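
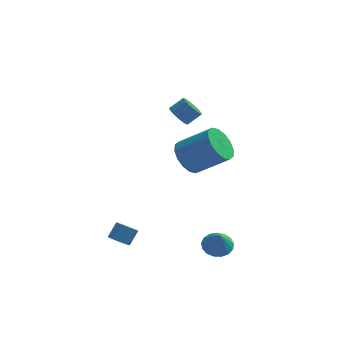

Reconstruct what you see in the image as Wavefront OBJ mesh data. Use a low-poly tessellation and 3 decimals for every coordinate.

v 2.964 -3.202 -3.151
v 3.628 -2.684 -2.976
v 3.096 -3.778 -1.949
v 3.301 -2.474 -2.839
v 2.897 -2.431 -2.774
v 2.508 -2.565 -2.795
v 2.224 -2.844 -2.898
v 2.109 -3.205 -3.059
v 2.19 -3.566 -3.24
v 2.448 -3.843 -3.402
v 2.824 -3.973 -3.506
v 3.233 -3.926 -3.528
v 3.579 -3.713 -3.465
v 3.785 -3.384 -3.329
v 3.803 -3.012 -3.153
v 0.399 2.744 2.851
v 0.738 3.102 2.299
v 1.479 3.415 2.958
v 1.141 3.056 3.509
v 0.534 3.33 2.42
v 1.275 3.643 3.079
v 0.303 3.442 2.627
v 1.045 3.755 3.286
v 0.091 3.416 2.878
v 0.833 3.729 3.537
v -0.059 3.256 3.123
v 0.682 3.569 3.782
v -0.119 2.995 3.315
v 0.622 3.308 3.974
v -0.076 2.684 3.414
v 0.665 2.997 4.073
v 0.061 2.385 3.402
v 0.802 2.698 4.061
v 0.265 2.157 3.281
v 1.006 2.47 3.94
v 0.495 2.045 3.074
v 1.237 2.358 3.733
v 0.707 2.071 2.823
v 1.449 2.384 3.482
v 0.858 2.231 2.578
v 1.599 2.544 3.237
v 0.918 2.492 2.386
v 1.659 2.805 3.045
v 0.875 2.803 2.287
v 1.616 3.116 2.946
v 1.326 -2.631 3.18
v 1.971 -2.725 2.294
v 3.7 -2.923 3.575
v 3.054 -2.829 4.46
v 1.953 -2.166 2.405
v 3.682 -2.364 3.685
v 1.767 -1.733 2.723
v 3.495 -1.931 4.004
v 1.463 -1.54 3.164
v 3.191 -1.738 4.445
v 1.122 -1.639 3.609
v 2.85 -1.837 4.89
v 0.835 -2.004 3.939
v 2.563 -2.202 5.219
v 0.68 -2.537 4.065
v 2.409 -2.735 5.346
v 0.698 -3.096 3.955
v 2.427 -3.294 5.235
v 0.885 -3.529 3.636
v 2.613 -3.727 4.917
v 1.189 -3.722 3.195
v 2.917 -3.92 4.476
v 1.53 -3.623 2.75
v 3.258 -3.821 4.031
v 1.817 -3.258 2.421
v 3.545 -3.456 3.701
v -2.122 -4.09 -2.514
v -1.617 -4.481 -2.481
v -1.233 -3.922 -1.733
v -1.738 -3.53 -1.766
v -1.537 -4.157 -2.764
v -1.153 -3.598 -2.016
v -1.731 -3.801 -2.93
v -1.347 -3.242 -2.182
v -2.108 -3.581 -2.902
v -1.724 -3.021 -2.154
v -2.491 -3.598 -2.692
v -2.107 -3.039 -1.944
v -2.702 -3.846 -2.399
v -2.318 -3.286 -1.651
v -2.642 -4.207 -2.16
v -2.258 -3.648 -1.411
v -2.338 -4.514 -2.086
v -1.954 -3.955 -1.338
v -1.933 -4.622 -2.213
v -1.549 -4.063 -1.465
f 2 1 4
f 2 4 3
f 4 1 5
f 4 5 3
f 5 1 6
f 5 6 3
f 6 1 7
f 6 7 3
f 7 1 8
f 7 8 3
f 8 1 9
f 8 9 3
f 9 1 10
f 9 10 3
f 10 1 11
f 10 11 3
f 11 1 12
f 11 12 3
f 12 1 13
f 12 13 3
f 13 1 14
f 13 14 3
f 14 1 15
f 14 15 3
f 15 1 2
f 15 2 3
f 17 16 20
f 17 20 18
f 18 20 21
f 18 21 19
f 20 16 22
f 20 22 21
f 21 22 23
f 21 23 19
f 22 16 24
f 22 24 23
f 23 24 25
f 23 25 19
f 24 16 26
f 24 26 25
f 25 26 27
f 25 27 19
f 26 16 28
f 26 28 27
f 27 28 29
f 27 29 19
f 28 16 30
f 28 30 29
f 29 30 31
f 29 31 19
f 30 16 32
f 30 32 31
f 31 32 33
f 31 33 19
f 32 16 34
f 32 34 33
f 33 34 35
f 33 35 19
f 34 16 36
f 34 36 35
f 35 36 37
f 35 37 19
f 36 16 38
f 36 38 37
f 37 38 39
f 37 39 19
f 38 16 40
f 38 40 39
f 39 40 41
f 39 41 19
f 40 16 42
f 40 42 41
f 41 42 43
f 41 43 19
f 42 16 44
f 42 44 43
f 43 44 45
f 43 45 19
f 44 16 17
f 44 17 45
f 45 17 18
f 45 18 19
f 47 46 50
f 47 50 48
f 48 50 51
f 48 51 49
f 50 46 52
f 50 52 51
f 51 52 53
f 51 53 49
f 52 46 54
f 52 54 53
f 53 54 55
f 53 55 49
f 54 46 56
f 54 56 55
f 55 56 57
f 55 57 49
f 56 46 58
f 56 58 57
f 57 58 59
f 57 59 49
f 58 46 60
f 58 60 59
f 59 60 61
f 59 61 49
f 60 46 62
f 60 62 61
f 61 62 63
f 61 63 49
f 62 46 64
f 62 64 63
f 63 64 65
f 63 65 49
f 64 46 66
f 64 66 65
f 65 66 67
f 65 67 49
f 66 46 68
f 66 68 67
f 67 68 69
f 67 69 49
f 68 46 70
f 68 70 69
f 69 70 71
f 69 71 49
f 70 46 47
f 70 47 71
f 71 47 48
f 71 48 49
f 73 72 76
f 73 76 74
f 74 76 77
f 74 77 75
f 76 72 78
f 76 78 77
f 77 78 79
f 77 79 75
f 78 72 80
f 78 80 79
f 79 80 81
f 79 81 75
f 80 72 82
f 80 82 81
f 81 82 83
f 81 83 75
f 82 72 84
f 82 84 83
f 83 84 85
f 83 85 75
f 84 72 86
f 84 86 85
f 85 86 87
f 85 87 75
f 86 72 88
f 86 88 87
f 87 88 89
f 87 89 75
f 88 72 90
f 88 90 89
f 89 90 91
f 89 91 75
f 90 72 73
f 90 73 91
f 91 73 74
f 91 74 75



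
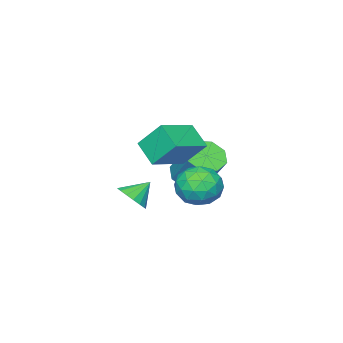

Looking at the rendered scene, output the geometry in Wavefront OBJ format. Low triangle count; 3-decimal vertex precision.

v -0.298 -0.115 0.27
v 0.352 0.608 -0.072
v 0.988 -0.988 0.872
v 1.638 -0.265 0.53
v 1.001 -0.056 1.313
v 0.206 0.483 0.94
v 1.134 -0.863 -0.14
v 0.339 -0.324 -0.513
v 1.237 0.145 -0.325
v 1.155 0.644 0.573
v 0.185 -1.024 0.227
v 0.103 -0.525 1.125
v -0.086 0.323 0.046
v 1.426 -0.703 0.754
v 1.052 -0.58 1.214
v 1.434 -0.156 1.013
v -0.172 0.25 0.641
v 0.21 0.675 0.44
v 0.592 0.284 1.254
v 1.13 -1.055 0.36
v 1.512 -0.63 0.159
v -0.094 -0.224 -0.213
v 0.288 0.2 -0.414
v 0.748 -0.664 -0.454
v 0.816 0.476 -0.304
v 1.573 -0.037 0.05
v 1.276 -0.389 -0.344
v 0.809 -0.071 -0.563
v 0.768 0.769 0.224
v 1.524 0.256 0.578
v 1.15 0.379 1.038
v 0.682 0.696 0.819
v 1.288 0.497 0.075
v -0.184 -0.636 0.222
v 0.572 -1.149 0.576
v 0.658 -1.076 -0.019
v 0.19 -0.759 -0.238
v -0.233 -0.343 0.75
v 0.524 -0.856 1.104
v 0.531 -0.309 1.363
v 0.064 0.009 1.144
v 0.052 -0.877 0.725
v -1.562 -2.544 -0.532
v -0.841 -2.224 -0.966
v -0.437 -1.037 0.579
v -1.158 -1.356 1.012
v -1.41 -1.86 -1.098
v -1.007 -0.672 0.447
v -2.069 -1.896 -0.898
v -1.665 -0.708 0.647
v -2.43 -2.312 -0.484
v -2.026 -1.124 1.061
v -2.283 -2.863 -0.099
v -1.879 -1.676 1.446
v -1.713 -3.228 0.033
v -1.31 -2.04 1.578
v -1.055 -3.192 -0.167
v -0.651 -2.004 1.378
v -0.694 -2.776 -0.581
v -0.29 -1.588 0.964
v -0.254 -2.534 1.687
v -0.577 -1.601 2.843
v 0.037 -1.525 0.955
v -0.286 -0.592 2.111
v 1.486 -2.628 2.249
v 1.163 -1.695 3.405
v 1.777 -1.619 1.517
v 1.454 -0.686 2.673
v 3.542 -1.098 0.513
v 4 -0.583 0.784
v 2.798 -0.802 1.207
v 3.826 -0.415 0.526
v 3.587 -0.403 0.264
v 3.338 -0.55 0.06
v 3.136 -0.823 -0.041
v 3.027 -1.159 -0.014
v 3.036 -1.481 0.133
v 3.161 -1.715 0.367
v 3.374 -1.808 0.635
v 3.625 -1.738 0.875
v 3.857 -1.522 1.032
v 4.017 -1.208 1.07
v 4.069 -0.869 0.981
f 1 38 17
f 38 12 41
f 17 41 6
f 38 41 17
f 1 17 13
f 17 6 18
f 13 18 2
f 17 18 13
f 1 13 22
f 13 2 23
f 22 23 8
f 13 23 22
f 1 22 34
f 22 8 37
f 34 37 11
f 22 37 34
f 1 34 38
f 34 11 42
f 38 42 12
f 34 42 38
f 2 18 29
f 18 6 32
f 29 32 10
f 18 32 29
f 6 41 19
f 41 12 40
f 19 40 5
f 41 40 19
f 12 42 39
f 42 11 35
f 39 35 3
f 42 35 39
f 11 37 36
f 37 8 24
f 36 24 7
f 37 24 36
f 8 23 28
f 23 2 25
f 28 25 9
f 23 25 28
f 4 30 16
f 30 10 31
f 16 31 5
f 30 31 16
f 4 16 14
f 16 5 15
f 14 15 3
f 16 15 14
f 4 14 21
f 14 3 20
f 21 20 7
f 14 20 21
f 4 21 26
f 21 7 27
f 26 27 9
f 21 27 26
f 4 26 30
f 26 9 33
f 30 33 10
f 26 33 30
f 5 31 19
f 31 10 32
f 19 32 6
f 31 32 19
f 3 15 39
f 15 5 40
f 39 40 12
f 15 40 39
f 7 20 36
f 20 3 35
f 36 35 11
f 20 35 36
f 9 27 28
f 27 7 24
f 28 24 8
f 27 24 28
f 10 33 29
f 33 9 25
f 29 25 2
f 33 25 29
f 44 43 47
f 44 47 45
f 45 47 48
f 45 48 46
f 47 43 49
f 47 49 48
f 48 49 50
f 48 50 46
f 49 43 51
f 49 51 50
f 50 51 52
f 50 52 46
f 51 43 53
f 51 53 52
f 52 53 54
f 52 54 46
f 53 43 55
f 53 55 54
f 54 55 56
f 54 56 46
f 55 43 57
f 55 57 56
f 56 57 58
f 56 58 46
f 57 43 59
f 57 59 58
f 58 59 60
f 58 60 46
f 59 43 44
f 59 44 60
f 60 44 45
f 60 45 46
f 62 64 61
f 65 62 61
f 61 64 63
f 63 65 61
f 62 68 64
f 66 62 65
f 66 68 62
f 64 68 63
f 67 65 63
f 63 68 67
f 67 66 65
f 68 66 67
f 70 69 72
f 70 72 71
f 72 69 73
f 72 73 71
f 73 69 74
f 73 74 71
f 74 69 75
f 74 75 71
f 75 69 76
f 75 76 71
f 76 69 77
f 76 77 71
f 77 69 78
f 77 78 71
f 78 69 79
f 78 79 71
f 79 69 80
f 79 80 71
f 80 69 81
f 80 81 71
f 81 69 82
f 81 82 71
f 82 69 83
f 82 83 71
f 83 69 70
f 83 70 71



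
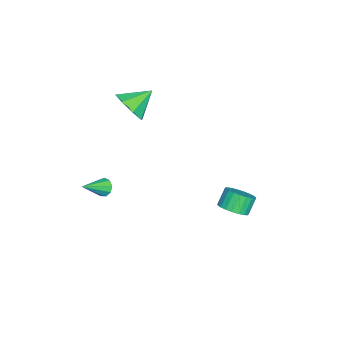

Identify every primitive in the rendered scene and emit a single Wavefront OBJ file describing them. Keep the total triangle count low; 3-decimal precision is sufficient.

v 3.234 -3.557 -0.088
v 3.506 -3.652 -0.544
v 4.306 -4.303 0.708
v 3.618 -3.333 -0.395
v 3.55 -3.119 -0.103
v 3.334 -3.109 0.197
v 3.071 -3.309 0.363
v 2.885 -3.625 0.318
v 2.862 -3.909 0.083
v 3.013 -4.028 -0.232
v 3.267 -3.927 -0.48
v 1.221 2.322 -2.19
v 1.838 2.119 -1.706
v 1.255 2.355 -0.865
v 0.639 2.558 -1.35
v 1.895 2.447 -1.759
v 1.312 2.683 -0.918
v 1.836 2.753 -1.886
v 1.253 2.989 -1.045
v 1.67 2.985 -2.065
v 1.087 3.221 -1.225
v 1.427 3.102 -2.267
v 0.844 3.338 -1.426
v 1.148 3.084 -2.455
v 0.565 3.32 -1.614
v 0.882 2.935 -2.598
v 0.299 3.171 -1.757
v 0.675 2.679 -2.67
v 0.092 2.915 -1.829
v 0.562 2.362 -2.659
v -0.021 2.598 -1.818
v 0.563 2.038 -2.567
v -0.02 2.274 -1.726
v 0.678 1.763 -2.41
v 0.095 1.999 -1.569
v 0.887 1.585 -2.215
v 0.304 1.821 -1.374
v 1.154 1.534 -2.016
v 0.571 1.77 -1.175
v 1.432 1.619 -1.847
v 0.849 1.855 -1.006
v 1.674 1.826 -1.737
v 1.092 2.062 -0.896
v -2.68 -4.032 1.184
v -2.047 -3.215 0.871
v -3.54 -3.048 2.016
v -2.683 -3.337 0.357
v -3.318 -3.866 0.328
v -3.578 -4.493 0.8
v -3.313 -4.85 1.497
v -2.676 -4.728 2.01
v -2.042 -4.199 2.039
v -1.781 -3.572 1.567
f 2 1 4
f 2 4 3
f 4 1 5
f 4 5 3
f 5 1 6
f 5 6 3
f 6 1 7
f 6 7 3
f 7 1 8
f 7 8 3
f 8 1 9
f 8 9 3
f 9 1 10
f 9 10 3
f 10 1 11
f 10 11 3
f 11 1 2
f 11 2 3
f 13 12 16
f 13 16 14
f 14 16 17
f 14 17 15
f 16 12 18
f 16 18 17
f 17 18 19
f 17 19 15
f 18 12 20
f 18 20 19
f 19 20 21
f 19 21 15
f 20 12 22
f 20 22 21
f 21 22 23
f 21 23 15
f 22 12 24
f 22 24 23
f 23 24 25
f 23 25 15
f 24 12 26
f 24 26 25
f 25 26 27
f 25 27 15
f 26 12 28
f 26 28 27
f 27 28 29
f 27 29 15
f 28 12 30
f 28 30 29
f 29 30 31
f 29 31 15
f 30 12 32
f 30 32 31
f 31 32 33
f 31 33 15
f 32 12 34
f 32 34 33
f 33 34 35
f 33 35 15
f 34 12 36
f 34 36 35
f 35 36 37
f 35 37 15
f 36 12 38
f 36 38 37
f 37 38 39
f 37 39 15
f 38 12 40
f 38 40 39
f 39 40 41
f 39 41 15
f 40 12 42
f 40 42 41
f 41 42 43
f 41 43 15
f 42 12 13
f 42 13 43
f 43 13 14
f 43 14 15
f 45 44 47
f 45 47 46
f 47 44 48
f 47 48 46
f 48 44 49
f 48 49 46
f 49 44 50
f 49 50 46
f 50 44 51
f 50 51 46
f 51 44 52
f 51 52 46
f 52 44 53
f 52 53 46
f 53 44 45
f 53 45 46



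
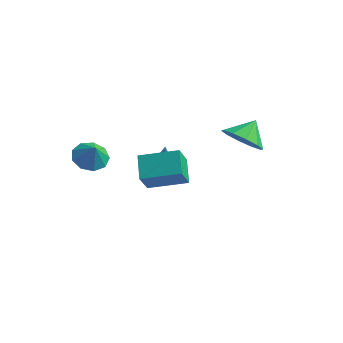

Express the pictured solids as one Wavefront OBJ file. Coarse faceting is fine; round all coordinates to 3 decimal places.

v -3.017 3.834 -1.499
v -2.373 3.721 -1.59
v -2.783 3.666 0.359
v -2.391 4.035 -1.559
v -2.553 4.303 -1.515
v -2.82 4.464 -1.466
v -3.133 4.48 -1.426
v -3.419 4.349 -1.401
v -3.613 4.099 -1.4
v -3.671 3.789 -1.421
v -3.579 3.49 -1.459
v -3.358 3.269 -1.507
v -3.059 3.178 -1.553
v -2.75 3.237 -1.587
v -2.503 3.433 -1.6
v 1.875 2.193 3.386
v 2.838 1.748 3.638
v 2.105 3.147 4.194
v 2.931 2.166 3.118
v 2.621 2.594 2.7
v 2.026 2.869 2.545
v 1.374 2.886 2.711
v 0.913 2.638 3.135
v 0.819 2.221 3.655
v 1.129 1.792 4.072
v 1.724 1.517 4.228
v 2.377 1.5 4.062
v -3.914 -1.451 2.714
v -3.204 -0.949 2.523
v -3.486 -1.709 3.626
v -3.623 -0.616 2.813
v -4.178 -0.674 3.057
v -4.609 -1.095 3.14
v -4.715 -1.684 3.024
v -4.446 -2.163 2.762
v -3.928 -2.309 2.478
v -3.403 -2.054 2.304
v -3.117 -1.517 2.322
v -2.278 0.889 -0.534
v -2.246 0.066 0.695
v -2.918 1.925 0.176
v -2.886 1.102 1.406
v -0.514 1.658 -0.066
v -0.482 0.835 1.164
v -1.154 2.694 0.645
v -1.122 1.871 1.874
f 2 1 4
f 2 4 3
f 4 1 5
f 4 5 3
f 5 1 6
f 5 6 3
f 6 1 7
f 6 7 3
f 7 1 8
f 7 8 3
f 8 1 9
f 8 9 3
f 9 1 10
f 9 10 3
f 10 1 11
f 10 11 3
f 11 1 12
f 11 12 3
f 12 1 13
f 12 13 3
f 13 1 14
f 13 14 3
f 14 1 15
f 14 15 3
f 15 1 2
f 15 2 3
f 17 16 19
f 17 19 18
f 19 16 20
f 19 20 18
f 20 16 21
f 20 21 18
f 21 16 22
f 21 22 18
f 22 16 23
f 22 23 18
f 23 16 24
f 23 24 18
f 24 16 25
f 24 25 18
f 25 16 26
f 25 26 18
f 26 16 27
f 26 27 18
f 27 16 17
f 27 17 18
f 29 28 31
f 29 31 30
f 31 28 32
f 31 32 30
f 32 28 33
f 32 33 30
f 33 28 34
f 33 34 30
f 34 28 35
f 34 35 30
f 35 28 36
f 35 36 30
f 36 28 37
f 36 37 30
f 37 28 38
f 37 38 30
f 38 28 29
f 38 29 30
f 40 42 39
f 43 40 39
f 39 42 41
f 41 43 39
f 40 46 42
f 44 40 43
f 44 46 40
f 42 46 41
f 45 43 41
f 41 46 45
f 45 44 43
f 46 44 45



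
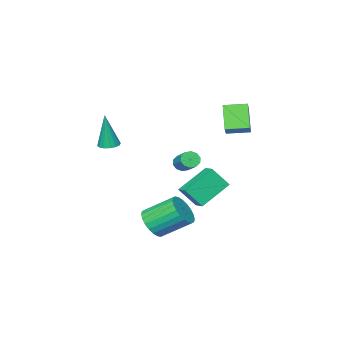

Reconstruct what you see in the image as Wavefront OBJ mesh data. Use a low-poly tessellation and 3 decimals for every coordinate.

v 1.766 -0.285 -3.93
v 2.638 0.119 -3.56
v 1.546 1.409 -2.399
v 0.674 1.005 -2.77
v 2.573 0.352 -3.88
v 1.482 1.643 -2.72
v 2.385 0.489 -4.208
v 1.294 1.779 -3.048
v 2.103 0.508 -4.494
v 1.012 1.798 -3.334
v 1.77 0.405 -4.694
v 0.679 1.696 -3.534
v 1.436 0.198 -4.778
v 0.345 1.489 -3.618
v 1.152 -0.083 -4.732
v 0.061 1.208 -3.572
v 0.962 -0.394 -4.565
v -0.129 0.896 -3.405
v 0.894 -0.689 -4.301
v -0.198 0.601 -3.14
v 0.958 -0.923 -3.98
v -0.133 0.368 -2.82
v 1.146 -1.059 -3.652
v 0.055 0.231 -2.492
v 1.428 -1.078 -3.366
v 0.337 0.212 -2.206
v 1.761 -0.976 -3.166
v 0.67 0.315 -2.006
v 2.095 -0.769 -3.082
v 1.004 0.522 -1.922
v 2.379 -0.488 -3.128
v 1.288 0.803 -1.968
v 2.569 -0.176 -3.295
v 1.478 1.114 -2.135
v -3.171 -3.454 -1.791
v -2.601 -3.639 -1.818
v -2.199 -2.51 -1.057
v -2.769 -2.326 -1.029
v -2.664 -3.419 -2.11
v -2.262 -2.29 -1.349
v -2.922 -3.213 -2.28
v -2.519 -2.084 -1.519
v -3.274 -3.099 -2.263
v -2.872 -1.97 -1.502
v -3.587 -3.121 -2.066
v -3.185 -1.992 -1.304
v -3.741 -3.27 -1.763
v -3.339 -2.141 -1.002
v -3.678 -3.49 -1.471
v -3.276 -2.361 -0.71
v -3.421 -3.696 -1.301
v -3.018 -2.567 -0.54
v -3.068 -3.81 -1.318
v -2.666 -2.681 -0.557
v -2.755 -3.788 -1.516
v -2.353 -2.659 -0.754
v -1.182 2.074 -0.987
v -0.499 1.441 0.163
v -0.9 2.91 -0.694
v -0.217 2.277 0.456
v 0.577 1.883 -2.136
v 1.26 1.25 -0.986
v 0.859 2.719 -1.843
v 1.542 2.086 -0.693
v -2.769 0.566 1.868
v -3.434 -0.335 3.239
v -3.758 1.491 1.996
v -4.423 0.59 3.367
v -2.177 1.11 2.513
v -2.842 0.209 3.884
v -3.166 2.035 2.641
v -3.831 1.134 4.012
v 3.689 -1.547 2.136
v 4.197 -1.897 2.074
v 3.891 -1.633 4.304
v 4.304 -1.594 2.076
v 4.247 -1.279 2.094
v 4.039 -1.036 2.123
v 3.738 -0.929 2.156
v 3.424 -0.988 2.182
v 3.181 -1.197 2.197
v 3.074 -1.499 2.195
v 3.131 -1.815 2.177
v 3.338 -2.058 2.148
v 3.639 -2.165 2.116
v 3.954 -2.106 2.089
f 2 1 5
f 2 5 3
f 3 5 6
f 3 6 4
f 5 1 7
f 5 7 6
f 6 7 8
f 6 8 4
f 7 1 9
f 7 9 8
f 8 9 10
f 8 10 4
f 9 1 11
f 9 11 10
f 10 11 12
f 10 12 4
f 11 1 13
f 11 13 12
f 12 13 14
f 12 14 4
f 13 1 15
f 13 15 14
f 14 15 16
f 14 16 4
f 15 1 17
f 15 17 16
f 16 17 18
f 16 18 4
f 17 1 19
f 17 19 18
f 18 19 20
f 18 20 4
f 19 1 21
f 19 21 20
f 20 21 22
f 20 22 4
f 21 1 23
f 21 23 22
f 22 23 24
f 22 24 4
f 23 1 25
f 23 25 24
f 24 25 26
f 24 26 4
f 25 1 27
f 25 27 26
f 26 27 28
f 26 28 4
f 27 1 29
f 27 29 28
f 28 29 30
f 28 30 4
f 29 1 31
f 29 31 30
f 30 31 32
f 30 32 4
f 31 1 33
f 31 33 32
f 32 33 34
f 32 34 4
f 33 1 2
f 33 2 34
f 34 2 3
f 34 3 4
f 36 35 39
f 36 39 37
f 37 39 40
f 37 40 38
f 39 35 41
f 39 41 40
f 40 41 42
f 40 42 38
f 41 35 43
f 41 43 42
f 42 43 44
f 42 44 38
f 43 35 45
f 43 45 44
f 44 45 46
f 44 46 38
f 45 35 47
f 45 47 46
f 46 47 48
f 46 48 38
f 47 35 49
f 47 49 48
f 48 49 50
f 48 50 38
f 49 35 51
f 49 51 50
f 50 51 52
f 50 52 38
f 51 35 53
f 51 53 52
f 52 53 54
f 52 54 38
f 53 35 55
f 53 55 54
f 54 55 56
f 54 56 38
f 55 35 36
f 55 36 56
f 56 36 37
f 56 37 38
f 58 60 57
f 61 58 57
f 57 60 59
f 59 61 57
f 58 64 60
f 62 58 61
f 62 64 58
f 60 64 59
f 63 61 59
f 59 64 63
f 63 62 61
f 64 62 63
f 66 68 65
f 69 66 65
f 65 68 67
f 67 69 65
f 66 72 68
f 70 66 69
f 70 72 66
f 68 72 67
f 71 69 67
f 67 72 71
f 71 70 69
f 72 70 71
f 74 73 76
f 74 76 75
f 76 73 77
f 76 77 75
f 77 73 78
f 77 78 75
f 78 73 79
f 78 79 75
f 79 73 80
f 79 80 75
f 80 73 81
f 80 81 75
f 81 73 82
f 81 82 75
f 82 73 83
f 82 83 75
f 83 73 84
f 83 84 75
f 84 73 85
f 84 85 75
f 85 73 86
f 85 86 75
f 86 73 74
f 86 74 75



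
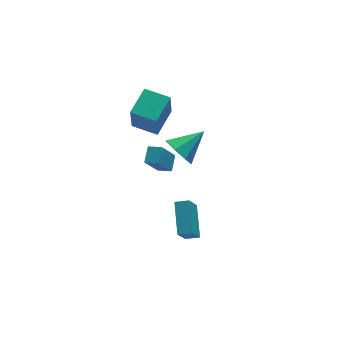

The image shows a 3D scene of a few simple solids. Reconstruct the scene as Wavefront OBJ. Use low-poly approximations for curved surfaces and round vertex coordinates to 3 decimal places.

v -0.142 2.159 -2.808
v 0.462 2.968 -2.277
v -0.756 2.791 -3.072
v -0.153 3.6 -2.542
v 0.853 2.46 -4.398
v 1.456 3.269 -3.868
v 0.238 3.092 -4.663
v 0.842 3.901 -4.132
v 0.231 0.195 0.073
v 0.675 0.648 -0.826
v 1.969 0.465 1.067
v 0.303 1.217 -0.329
v -0.111 1.187 0.404
v -0.325 0.577 0.943
v -0.213 -0.257 0.973
v 0.159 -0.826 0.476
v 0.573 -0.797 -0.257
v 0.787 -0.186 -0.796
v -1.251 -4.774 -1.983
v -0.625 -3.039 -0.938
v -1.969 -4.39 -2.19
v -1.343 -2.655 -1.145
v -0.457 -4.125 -3.535
v 0.169 -2.39 -2.49
v -1.175 -3.741 -3.742
v -0.549 -2.006 -2.697
v -0.063 2.401 -0.221
v -0.38 1.848 1.78
v -1.146 3.635 -0.052
v -1.464 3.081 1.949
v 1.364 3.579 0.331
v 1.046 3.025 2.332
v 0.28 4.812 0.5
v -0.037 4.259 2.501
f 2 4 1
f 5 2 1
f 1 4 3
f 3 5 1
f 2 8 4
f 6 2 5
f 6 8 2
f 4 8 3
f 7 5 3
f 3 8 7
f 7 6 5
f 8 6 7
f 10 9 12
f 10 12 11
f 12 9 13
f 12 13 11
f 13 9 14
f 13 14 11
f 14 9 15
f 14 15 11
f 15 9 16
f 15 16 11
f 16 9 17
f 16 17 11
f 17 9 18
f 17 18 11
f 18 9 10
f 18 10 11
f 20 22 19
f 23 20 19
f 19 22 21
f 21 23 19
f 20 26 22
f 24 20 23
f 24 26 20
f 22 26 21
f 25 23 21
f 21 26 25
f 25 24 23
f 26 24 25
f 28 30 27
f 31 28 27
f 27 30 29
f 29 31 27
f 28 34 30
f 32 28 31
f 32 34 28
f 30 34 29
f 33 31 29
f 29 34 33
f 33 32 31
f 34 32 33



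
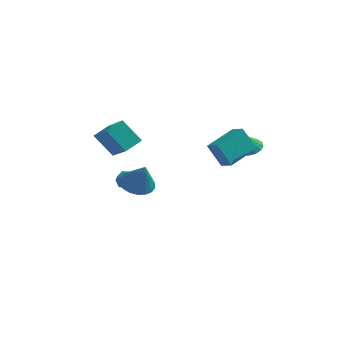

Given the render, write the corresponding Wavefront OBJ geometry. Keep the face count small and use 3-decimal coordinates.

v 3.395 -0.648 2.982
v 4.28 1.027 3.483
v 2.724 -0.176 2.587
v 3.61 1.5 3.089
v 4.17 -0.66 1.651
v 5.056 1.016 2.153
v 3.5 -0.187 1.257
v 4.385 1.488 1.758
v 4.087 3.292 0.902
v 4.816 3.358 1.069
v 3.873 2.848 2.018
v 4.657 3.697 1.173
v 4.347 3.927 1.204
v 3.966 3.987 1.155
v 3.618 3.861 1.038
v 3.396 3.582 0.884
v 3.359 3.225 0.735
v 3.517 2.886 0.631
v 3.828 2.656 0.6
v 4.209 2.596 0.649
v 4.557 2.722 0.766
v 4.779 3.001 0.92
v -0.885 -0.743 -0.478
v 0.034 -0.538 -0.785
v -0.295 -1.117 1.038
v -0.109 -0.149 -0.634
v -0.405 0.122 -0.452
v -0.796 0.222 -0.276
v -1.204 0.13 -0.139
v -1.55 -0.134 -0.07
v -1.764 -0.519 -0.081
v -1.804 -0.949 -0.172
v -1.661 -1.337 -0.323
v -1.366 -1.608 -0.505
v -0.974 -1.708 -0.681
v -0.566 -1.617 -0.818
v -0.22 -1.352 -0.887
v -0.006 -0.967 -0.875
v -3.797 0.805 1.812
v -2.686 -0.33 2.926
v -3.222 1.756 2.209
v -2.111 0.621 3.322
v -2.689 0.659 0.558
v -1.578 -0.476 1.671
v -2.114 1.61 0.954
v -1.003 0.475 2.068
v -3.579 3.62 -3.137
v -3.126 4.195 -3.217
v -2.674 2.965 -2.723
v -2.221 3.54 -2.803
v -2.746 3.554 -2.288
v -3.306 3.959 -2.543
v -2.494 3.201 -3.397
v -3.054 3.606 -3.652
v -2.456 3.936 -3.378
v -2.612 4.154 -2.692
v -3.188 3.006 -3.248
v -3.344 3.224 -2.562
f 2 4 1
f 5 2 1
f 1 4 3
f 3 5 1
f 2 8 4
f 6 2 5
f 6 8 2
f 4 8 3
f 7 5 3
f 3 8 7
f 7 6 5
f 8 6 7
f 10 9 12
f 10 12 11
f 12 9 13
f 12 13 11
f 13 9 14
f 13 14 11
f 14 9 15
f 14 15 11
f 15 9 16
f 15 16 11
f 16 9 17
f 16 17 11
f 17 9 18
f 17 18 11
f 18 9 19
f 18 19 11
f 19 9 20
f 19 20 11
f 20 9 21
f 20 21 11
f 21 9 22
f 21 22 11
f 22 9 10
f 22 10 11
f 24 23 26
f 24 26 25
f 26 23 27
f 26 27 25
f 27 23 28
f 27 28 25
f 28 23 29
f 28 29 25
f 29 23 30
f 29 30 25
f 30 23 31
f 30 31 25
f 31 23 32
f 31 32 25
f 32 23 33
f 32 33 25
f 33 23 34
f 33 34 25
f 34 23 35
f 34 35 25
f 35 23 36
f 35 36 25
f 36 23 37
f 36 37 25
f 37 23 38
f 37 38 25
f 38 23 24
f 38 24 25
f 40 42 39
f 43 40 39
f 39 42 41
f 41 43 39
f 40 46 42
f 44 40 43
f 44 46 40
f 42 46 41
f 45 43 41
f 41 46 45
f 45 44 43
f 46 44 45
f 47 58 52
f 47 52 48
f 47 48 54
f 47 54 57
f 47 57 58
f 48 52 56
f 52 58 51
f 58 57 49
f 57 54 53
f 54 48 55
f 50 56 51
f 50 51 49
f 50 49 53
f 50 53 55
f 50 55 56
f 51 56 52
f 49 51 58
f 53 49 57
f 55 53 54
f 56 55 48



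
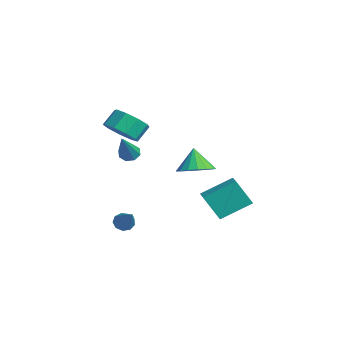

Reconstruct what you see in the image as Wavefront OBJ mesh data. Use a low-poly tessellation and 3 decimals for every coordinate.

v -2.084 2.034 -0.842
v -1.258 1.753 -0.355
v -2.736 2.206 0.362
v -1.21 2.227 -0.397
v -1.363 2.657 -0.541
v -1.681 2.945 -0.754
v -2.091 3.023 -0.987
v -2.5 2.875 -1.187
v -2.814 2.535 -1.308
v -2.96 2.079 -1.322
v -2.906 1.614 -1.227
v -2.664 1.244 -1.043
v -2.289 1.055 -0.813
v -1.867 1.091 -0.59
v -1.495 1.343 -0.424
v -1.399 2.107 -2.439
v -1.155 3.771 -1.553
v -2.282 2.365 -2.679
v -2.038 4.028 -1.794
v -0.822 2.772 -3.846
v -0.578 4.435 -2.961
v -1.705 3.029 -4.087
v -1.461 4.693 -3.201
v -3.161 -1.501 1.973
v -2.256 -1.071 1.847
v -2.493 -0.35 2.601
v -3.399 -0.779 2.727
v -2.717 -0.779 1.423
v -2.954 -0.058 2.177
v -3.386 -0.825 1.256
v -3.623 -0.104 2.01
v -3.95 -1.187 1.425
v -4.187 -0.466 2.179
v -4.145 -1.696 1.85
v -4.382 -0.974 2.604
v -3.88 -2.113 2.333
v -4.117 -1.392 3.087
v -3.278 -2.244 2.647
v -3.516 -1.523 3.401
v -2.622 -2.027 2.646
v -2.86 -1.306 3.4
v -2.219 -1.564 2.33
v -2.456 -0.842 3.084
v 0.342 -2.474 2.387
v 0.793 -2.404 2.098
v 1.518 -3.326 4.013
v 0.704 -2.077 2.334
v 0.403 -1.982 2.601
v 0.067 -2.176 2.743
v -0.108 -2.544 2.676
v -0.019 -2.872 2.44
v 0.281 -2.966 2.173
v 0.618 -2.773 2.031
v -1.966 -1.846 -3.573
v -1.631 -2.053 -3.97
v -0.534 -1.994 -2.287
v -1.601 -1.671 -3.959
v -1.742 -1.371 -3.767
v -1.988 -1.294 -3.484
v -2.224 -1.475 -3.242
v -2.339 -1.829 -3.155
v -2.28 -2.192 -3.263
v -2.073 -2.393 -3.516
v -1.817 -2.338 -3.795
f 2 1 4
f 2 4 3
f 4 1 5
f 4 5 3
f 5 1 6
f 5 6 3
f 6 1 7
f 6 7 3
f 7 1 8
f 7 8 3
f 8 1 9
f 8 9 3
f 9 1 10
f 9 10 3
f 10 1 11
f 10 11 3
f 11 1 12
f 11 12 3
f 12 1 13
f 12 13 3
f 13 1 14
f 13 14 3
f 14 1 15
f 14 15 3
f 15 1 2
f 15 2 3
f 17 19 16
f 20 17 16
f 16 19 18
f 18 20 16
f 17 23 19
f 21 17 20
f 21 23 17
f 19 23 18
f 22 20 18
f 18 23 22
f 22 21 20
f 23 21 22
f 25 24 28
f 25 28 26
f 26 28 29
f 26 29 27
f 28 24 30
f 28 30 29
f 29 30 31
f 29 31 27
f 30 24 32
f 30 32 31
f 31 32 33
f 31 33 27
f 32 24 34
f 32 34 33
f 33 34 35
f 33 35 27
f 34 24 36
f 34 36 35
f 35 36 37
f 35 37 27
f 36 24 38
f 36 38 37
f 37 38 39
f 37 39 27
f 38 24 40
f 38 40 39
f 39 40 41
f 39 41 27
f 40 24 42
f 40 42 41
f 41 42 43
f 41 43 27
f 42 24 25
f 42 25 43
f 43 25 26
f 43 26 27
f 45 44 47
f 45 47 46
f 47 44 48
f 47 48 46
f 48 44 49
f 48 49 46
f 49 44 50
f 49 50 46
f 50 44 51
f 50 51 46
f 51 44 52
f 51 52 46
f 52 44 53
f 52 53 46
f 53 44 45
f 53 45 46
f 55 54 57
f 55 57 56
f 57 54 58
f 57 58 56
f 58 54 59
f 58 59 56
f 59 54 60
f 59 60 56
f 60 54 61
f 60 61 56
f 61 54 62
f 61 62 56
f 62 54 63
f 62 63 56
f 63 54 64
f 63 64 56
f 64 54 55
f 64 55 56



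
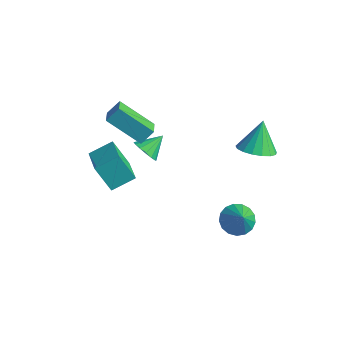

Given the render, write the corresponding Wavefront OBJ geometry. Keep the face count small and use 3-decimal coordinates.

v 3.569 0.399 -3.336
v 4.297 0.643 -3.745
v 4.311 -0.019 -2.264
v 4.183 0.983 -3.533
v 3.928 1.189 -3.277
v 3.591 1.215 -3.034
v 3.249 1.053 -2.86
v 2.98 0.742 -2.795
v 2.846 0.352 -2.855
v 2.878 -0.027 -3.024
v 3.068 -0.308 -3.266
v 3.372 -0.427 -3.523
v 3.722 -0.357 -3.738
v 4.037 -0.114 -3.86
v 4.245 0.247 -3.863
v 2.77 2.442 0.071
v 3.721 2.391 0.304
v 2.45 3.218 1.549
v 3.682 2.801 0.08
v 3.434 3.129 -0.146
v 3.035 3.3 -0.322
v 2.574 3.274 -0.408
v 2.159 3.058 -0.385
v 1.883 2.7 -0.257
v 1.811 2.284 -0.054
v 1.959 1.903 0.178
v 2.292 1.646 0.385
v 2.735 1.572 0.52
v 3.186 1.696 0.552
v 3.542 1.992 0.474
v -2.809 -1.862 1.43
v -2.561 -1.26 2.094
v -3.508 -1.15 1.045
v -3.26 -0.547 1.709
v -1.3 -1.073 0.151
v -1.052 -0.47 0.815
v -1.999 -0.36 -0.234
v -1.751 0.242 0.43
v -2.539 0.355 -2.39
v -2.249 0.703 -3.001
v -2.341 1.385 -1.71
v -2.634 0.783 -3.011
v -2.994 0.749 -2.854
v -3.231 0.609 -2.574
v -3.283 0.401 -2.244
v -3.136 0.181 -1.953
v -2.829 0.007 -1.78
v -2.444 -0.073 -1.769
v -2.084 -0.039 -1.926
v -1.847 0.101 -2.206
v -1.795 0.309 -2.536
v -1.942 0.529 -2.827
v -1.084 -4.222 0.666
v -0.591 -3.151 1.19
v -2.538 -3.254 0.056
v -2.045 -2.183 0.58
v -0.315 -3.917 -0.68
v 0.178 -2.846 -0.156
v -1.769 -2.949 -1.29
v -1.276 -1.878 -0.766
f 2 1 4
f 2 4 3
f 4 1 5
f 4 5 3
f 5 1 6
f 5 6 3
f 6 1 7
f 6 7 3
f 7 1 8
f 7 8 3
f 8 1 9
f 8 9 3
f 9 1 10
f 9 10 3
f 10 1 11
f 10 11 3
f 11 1 12
f 11 12 3
f 12 1 13
f 12 13 3
f 13 1 14
f 13 14 3
f 14 1 15
f 14 15 3
f 15 1 2
f 15 2 3
f 17 16 19
f 17 19 18
f 19 16 20
f 19 20 18
f 20 16 21
f 20 21 18
f 21 16 22
f 21 22 18
f 22 16 23
f 22 23 18
f 23 16 24
f 23 24 18
f 24 16 25
f 24 25 18
f 25 16 26
f 25 26 18
f 26 16 27
f 26 27 18
f 27 16 28
f 27 28 18
f 28 16 29
f 28 29 18
f 29 16 30
f 29 30 18
f 30 16 17
f 30 17 18
f 32 34 31
f 35 32 31
f 31 34 33
f 33 35 31
f 32 38 34
f 36 32 35
f 36 38 32
f 34 38 33
f 37 35 33
f 33 38 37
f 37 36 35
f 38 36 37
f 40 39 42
f 40 42 41
f 42 39 43
f 42 43 41
f 43 39 44
f 43 44 41
f 44 39 45
f 44 45 41
f 45 39 46
f 45 46 41
f 46 39 47
f 46 47 41
f 47 39 48
f 47 48 41
f 48 39 49
f 48 49 41
f 49 39 50
f 49 50 41
f 50 39 51
f 50 51 41
f 51 39 52
f 51 52 41
f 52 39 40
f 52 40 41
f 54 56 53
f 57 54 53
f 53 56 55
f 55 57 53
f 54 60 56
f 58 54 57
f 58 60 54
f 56 60 55
f 59 57 55
f 55 60 59
f 59 58 57
f 60 58 59



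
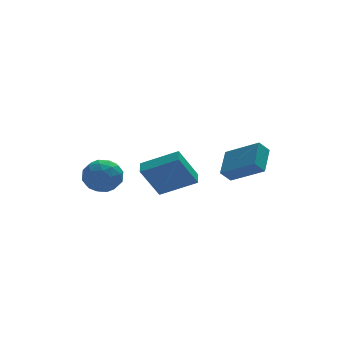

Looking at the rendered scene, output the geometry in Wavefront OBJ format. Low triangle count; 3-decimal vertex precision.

v -3.067 2.258 -2.182
v -2.059 2.846 -2.209
v -2.441 1.254 -0.711
v -1.433 1.842 -0.738
v -2.416 2.382 -0.414
v -2.802 3.003 -1.324
v -1.698 1.097 -1.596
v -2.084 1.718 -2.506
v -1.213 2.128 -1.847
v -1.657 2.923 -1.116
v -2.843 1.177 -1.804
v -3.287 1.972 -1.073
v -2.617 2.64 -2.325
v -1.883 1.46 -0.595
v -2.46 1.777 -0.405
v -1.868 2.123 -0.42
v -3.055 2.733 -1.804
v -2.462 3.078 -1.82
v -2.672 2.806 -0.765
v -2.038 1.022 -1.1
v -1.445 1.367 -1.116
v -2.632 1.977 -2.5
v -2.04 2.323 -2.515
v -1.828 1.294 -2.155
v -1.528 2.564 -2.128
v -1.16 1.974 -1.263
v -1.316 1.536 -1.768
v -1.543 1.901 -2.302
v -1.789 3.031 -1.698
v -1.421 2.441 -0.833
v -1.999 2.758 -0.643
v -2.226 3.123 -1.178
v -1.291 2.609 -1.486
v -3.079 1.659 -2.087
v -2.711 1.069 -1.222
v -2.274 0.977 -1.742
v -2.501 1.342 -2.277
v -3.34 2.126 -1.657
v -2.972 1.536 -0.792
v -2.957 2.199 -0.618
v -3.184 2.564 -1.152
v -3.209 1.491 -1.434
v -1.795 -3.844 1.405
v -0.033 -4.574 2.353
v -1.573 -3.057 1.598
v 0.189 -3.787 2.546
v -0.769 -3.693 -0.386
v 0.993 -4.423 0.562
v -0.547 -2.906 -0.193
v 1.215 -3.636 0.755
v 2.59 -2.945 0.351
v 3.934 -4.282 1.428
v 3.285 -1.596 1.161
v 4.628 -2.933 2.238
v 3.172 -2.867 -0.278
v 4.515 -4.204 0.799
v 3.866 -1.518 0.532
v 5.21 -2.855 1.609
f 1 38 17
f 38 12 41
f 17 41 6
f 38 41 17
f 1 17 13
f 17 6 18
f 13 18 2
f 17 18 13
f 1 13 22
f 13 2 23
f 22 23 8
f 13 23 22
f 1 22 34
f 22 8 37
f 34 37 11
f 22 37 34
f 1 34 38
f 34 11 42
f 38 42 12
f 34 42 38
f 2 18 29
f 18 6 32
f 29 32 10
f 18 32 29
f 6 41 19
f 41 12 40
f 19 40 5
f 41 40 19
f 12 42 39
f 42 11 35
f 39 35 3
f 42 35 39
f 11 37 36
f 37 8 24
f 36 24 7
f 37 24 36
f 8 23 28
f 23 2 25
f 28 25 9
f 23 25 28
f 4 30 16
f 30 10 31
f 16 31 5
f 30 31 16
f 4 16 14
f 16 5 15
f 14 15 3
f 16 15 14
f 4 14 21
f 14 3 20
f 21 20 7
f 14 20 21
f 4 21 26
f 21 7 27
f 26 27 9
f 21 27 26
f 4 26 30
f 26 9 33
f 30 33 10
f 26 33 30
f 5 31 19
f 31 10 32
f 19 32 6
f 31 32 19
f 3 15 39
f 15 5 40
f 39 40 12
f 15 40 39
f 7 20 36
f 20 3 35
f 36 35 11
f 20 35 36
f 9 27 28
f 27 7 24
f 28 24 8
f 27 24 28
f 10 33 29
f 33 9 25
f 29 25 2
f 33 25 29
f 44 46 43
f 47 44 43
f 43 46 45
f 45 47 43
f 44 50 46
f 48 44 47
f 48 50 44
f 46 50 45
f 49 47 45
f 45 50 49
f 49 48 47
f 50 48 49
f 52 54 51
f 55 52 51
f 51 54 53
f 53 55 51
f 52 58 54
f 56 52 55
f 56 58 52
f 54 58 53
f 57 55 53
f 53 58 57
f 57 56 55
f 58 56 57



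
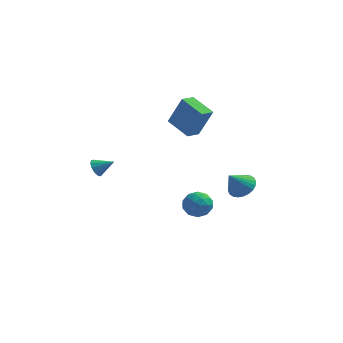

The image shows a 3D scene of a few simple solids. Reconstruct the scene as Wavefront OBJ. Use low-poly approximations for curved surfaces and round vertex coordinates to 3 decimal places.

v -1.356 3.195 1.324
v -0.549 3.157 3.176
v -0.866 3.997 1.127
v -0.06 3.959 2.979
v -0.06 2.261 0.741
v 0.746 2.223 2.593
v 0.429 3.063 0.544
v 1.236 3.025 2.396
v 2.739 4.197 -4.08
v 3.257 3.45 -4.219
v 2.081 3.523 -2.9
v 3.465 3.639 -3.995
v 3.562 3.913 -3.784
v 3.534 4.23 -3.619
v 3.384 4.543 -3.523
v 3.137 4.802 -3.513
v 2.829 4.97 -3.588
v 2.507 5.02 -3.739
v 2.22 4.945 -3.942
v 2.012 4.756 -4.165
v 1.915 4.482 -4.376
v 1.943 4.164 -4.542
v 2.093 3.852 -4.637
v 2.34 3.593 -4.648
v 2.649 3.425 -4.572
v 2.971 3.375 -4.421
v -3.967 -3.13 0.768
v -3.678 -3.033 0.251
v -3.013 -3.07 1.312
v -3.765 -2.729 0.37
v -3.916 -2.552 0.615
v -4.083 -2.558 0.909
v -4.213 -2.746 1.158
v -4.266 -3.056 1.283
v -4.223 -3.389 1.244
v -4.099 -3.64 1.055
v -3.933 -3.729 0.774
v -3.778 -3.627 0.491
v -3.683 -3.368 0.296
v 1.142 -2.793 -0.802
v 1.953 -2.633 -1.113
v 1.127 -4.047 -1.487
v 1.938 -3.887 -1.798
v 1.818 -4.045 -0.938
v 1.828 -3.27 -0.514
v 1.252 -3.41 -2.086
v 1.262 -2.635 -1.662
v 2.021 -3.014 -1.907
v 2.371 -3.407 -1.197
v 0.709 -3.273 -1.403
v 1.059 -3.666 -0.693
v 1.549 -2.603 -0.897
v 1.531 -4.077 -1.703
v 1.461 -4.17 -1.197
v 1.937 -4.076 -1.38
v 1.475 -2.977 -0.545
v 1.952 -2.883 -0.728
v 1.873 -3.713 -0.625
v 1.128 -3.797 -1.872
v 1.605 -3.703 -2.055
v 1.143 -2.604 -1.22
v 1.619 -2.51 -1.403
v 1.207 -2.967 -1.975
v 2.066 -2.733 -1.547
v 2.057 -3.47 -1.949
v 1.654 -3.19 -2.119
v 1.659 -2.734 -1.87
v 2.271 -2.964 -1.129
v 2.262 -3.701 -1.532
v 2.192 -3.793 -1.026
v 2.198 -3.338 -0.777
v 2.311 -3.188 -1.596
v 0.818 -2.979 -1.068
v 0.809 -3.716 -1.471
v 0.882 -3.342 -1.823
v 0.888 -2.887 -1.574
v 1.023 -3.21 -0.651
v 1.014 -3.947 -1.053
v 1.421 -3.946 -0.73
v 1.426 -3.49 -0.481
v 0.769 -3.492 -1.004
f 2 4 1
f 5 2 1
f 1 4 3
f 3 5 1
f 2 8 4
f 6 2 5
f 6 8 2
f 4 8 3
f 7 5 3
f 3 8 7
f 7 6 5
f 8 6 7
f 10 9 12
f 10 12 11
f 12 9 13
f 12 13 11
f 13 9 14
f 13 14 11
f 14 9 15
f 14 15 11
f 15 9 16
f 15 16 11
f 16 9 17
f 16 17 11
f 17 9 18
f 17 18 11
f 18 9 19
f 18 19 11
f 19 9 20
f 19 20 11
f 20 9 21
f 20 21 11
f 21 9 22
f 21 22 11
f 22 9 23
f 22 23 11
f 23 9 24
f 23 24 11
f 24 9 25
f 24 25 11
f 25 9 26
f 25 26 11
f 26 9 10
f 26 10 11
f 28 27 30
f 28 30 29
f 30 27 31
f 30 31 29
f 31 27 32
f 31 32 29
f 32 27 33
f 32 33 29
f 33 27 34
f 33 34 29
f 34 27 35
f 34 35 29
f 35 27 36
f 35 36 29
f 36 27 37
f 36 37 29
f 37 27 38
f 37 38 29
f 38 27 39
f 38 39 29
f 39 27 28
f 39 28 29
f 40 77 56
f 77 51 80
f 56 80 45
f 77 80 56
f 40 56 52
f 56 45 57
f 52 57 41
f 56 57 52
f 40 52 61
f 52 41 62
f 61 62 47
f 52 62 61
f 40 61 73
f 61 47 76
f 73 76 50
f 61 76 73
f 40 73 77
f 73 50 81
f 77 81 51
f 73 81 77
f 41 57 68
f 57 45 71
f 68 71 49
f 57 71 68
f 45 80 58
f 80 51 79
f 58 79 44
f 80 79 58
f 51 81 78
f 81 50 74
f 78 74 42
f 81 74 78
f 50 76 75
f 76 47 63
f 75 63 46
f 76 63 75
f 47 62 67
f 62 41 64
f 67 64 48
f 62 64 67
f 43 69 55
f 69 49 70
f 55 70 44
f 69 70 55
f 43 55 53
f 55 44 54
f 53 54 42
f 55 54 53
f 43 53 60
f 53 42 59
f 60 59 46
f 53 59 60
f 43 60 65
f 60 46 66
f 65 66 48
f 60 66 65
f 43 65 69
f 65 48 72
f 69 72 49
f 65 72 69
f 44 70 58
f 70 49 71
f 58 71 45
f 70 71 58
f 42 54 78
f 54 44 79
f 78 79 51
f 54 79 78
f 46 59 75
f 59 42 74
f 75 74 50
f 59 74 75
f 48 66 67
f 66 46 63
f 67 63 47
f 66 63 67
f 49 72 68
f 72 48 64
f 68 64 41
f 72 64 68



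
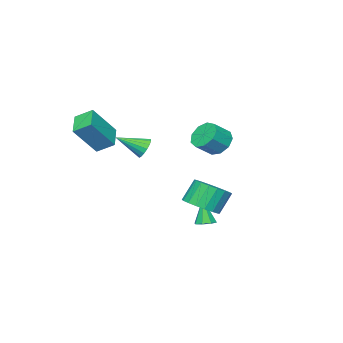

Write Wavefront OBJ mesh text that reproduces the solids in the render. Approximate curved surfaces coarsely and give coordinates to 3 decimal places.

v -3.235 0.031 0.955
v -2.71 0.552 0.459
v -1.78 0.289 1.17
v -2.305 -0.231 1.665
v -2.962 0.877 0.908
v -2.031 0.614 1.619
v -3.341 0.806 1.379
v -2.411 0.544 2.09
v -3.671 0.373 1.651
v -2.741 0.11 2.362
v -3.797 -0.22 1.597
v -2.867 -0.483 2.308
v -3.66 -0.696 1.242
v -2.73 -0.958 1.953
v -3.324 -0.831 0.753
v -2.394 -1.094 1.464
v -2.947 -0.563 0.358
v -2.016 -0.825 1.069
v -2.704 -0.017 0.242
v -1.774 -0.279 0.953
v 1.681 -3.678 1.743
v 1.266 -2.838 2.281
v 2.67 -2.828 1.181
v 2.255 -1.989 1.719
v 2.905 -4.071 3.301
v 2.49 -3.232 3.839
v 3.894 -3.222 2.739
v 3.479 -2.382 3.277
v 1.598 3.013 -1.354
v 2.458 3.01 -0.863
v 1.782 3.205 0.324
v 0.922 3.207 -0.166
v 2.404 3.436 -0.964
v 1.728 3.63 0.223
v 2.19 3.777 -1.142
v 1.514 3.972 0.045
v 1.859 3.968 -1.362
v 1.183 4.162 -0.174
v 1.476 3.969 -1.58
v 0.8 4.163 -0.392
v 1.118 3.781 -1.753
v 0.441 3.975 -0.566
v 0.854 3.44 -1.847
v 0.178 3.635 -0.66
v 0.738 3.015 -1.844
v 0.062 3.21 -0.657
v 0.792 2.59 -1.743
v 0.116 2.784 -0.556
v 1.006 2.248 -1.565
v 0.33 2.443 -0.378
v 1.337 2.058 -1.346
v 0.661 2.252 -0.158
v 1.72 2.057 -1.128
v 1.044 2.251 0.06
v 2.079 2.245 -0.954
v 1.402 2.439 0.233
v 2.342 2.585 -0.86
v 1.666 2.78 0.327
v -0.429 1.571 -3.423
v 0.08 1.8 -3.305
v -0.611 1.209 -1.937
v -0.244 2.09 -3.274
v -0.677 2.076 -3.33
v -0.964 1.767 -3.441
v -0.937 1.343 -3.541
v -0.613 1.053 -3.572
v -0.181 1.067 -3.515
v 0.106 1.376 -3.405
v 1.899 -0.318 1.776
v 2.286 -0.321 1.254
v 2.901 -1.302 2.524
v 2.393 -0.083 1.424
v 2.386 0.1 1.675
v 2.268 0.188 1.949
v 2.065 0.16 2.184
v 1.825 0.022 2.325
v 1.601 -0.194 2.34
v 1.446 -0.438 2.227
v 1.395 -0.655 2.01
v 1.459 -0.795 1.739
v 1.624 -0.826 1.478
v 1.852 -0.74 1.284
v 2.091 -0.558 1.204
f 2 1 5
f 2 5 3
f 3 5 6
f 3 6 4
f 5 1 7
f 5 7 6
f 6 7 8
f 6 8 4
f 7 1 9
f 7 9 8
f 8 9 10
f 8 10 4
f 9 1 11
f 9 11 10
f 10 11 12
f 10 12 4
f 11 1 13
f 11 13 12
f 12 13 14
f 12 14 4
f 13 1 15
f 13 15 14
f 14 15 16
f 14 16 4
f 15 1 17
f 15 17 16
f 16 17 18
f 16 18 4
f 17 1 19
f 17 19 18
f 18 19 20
f 18 20 4
f 19 1 2
f 19 2 20
f 20 2 3
f 20 3 4
f 22 24 21
f 25 22 21
f 21 24 23
f 23 25 21
f 22 28 24
f 26 22 25
f 26 28 22
f 24 28 23
f 27 25 23
f 23 28 27
f 27 26 25
f 28 26 27
f 30 29 33
f 30 33 31
f 31 33 34
f 31 34 32
f 33 29 35
f 33 35 34
f 34 35 36
f 34 36 32
f 35 29 37
f 35 37 36
f 36 37 38
f 36 38 32
f 37 29 39
f 37 39 38
f 38 39 40
f 38 40 32
f 39 29 41
f 39 41 40
f 40 41 42
f 40 42 32
f 41 29 43
f 41 43 42
f 42 43 44
f 42 44 32
f 43 29 45
f 43 45 44
f 44 45 46
f 44 46 32
f 45 29 47
f 45 47 46
f 46 47 48
f 46 48 32
f 47 29 49
f 47 49 48
f 48 49 50
f 48 50 32
f 49 29 51
f 49 51 50
f 50 51 52
f 50 52 32
f 51 29 53
f 51 53 52
f 52 53 54
f 52 54 32
f 53 29 55
f 53 55 54
f 54 55 56
f 54 56 32
f 55 29 57
f 55 57 56
f 56 57 58
f 56 58 32
f 57 29 30
f 57 30 58
f 58 30 31
f 58 31 32
f 60 59 62
f 60 62 61
f 62 59 63
f 62 63 61
f 63 59 64
f 63 64 61
f 64 59 65
f 64 65 61
f 65 59 66
f 65 66 61
f 66 59 67
f 66 67 61
f 67 59 68
f 67 68 61
f 68 59 60
f 68 60 61
f 70 69 72
f 70 72 71
f 72 69 73
f 72 73 71
f 73 69 74
f 73 74 71
f 74 69 75
f 74 75 71
f 75 69 76
f 75 76 71
f 76 69 77
f 76 77 71
f 77 69 78
f 77 78 71
f 78 69 79
f 78 79 71
f 79 69 80
f 79 80 71
f 80 69 81
f 80 81 71
f 81 69 82
f 81 82 71
f 82 69 83
f 82 83 71
f 83 69 70
f 83 70 71



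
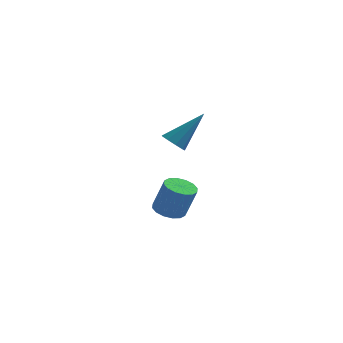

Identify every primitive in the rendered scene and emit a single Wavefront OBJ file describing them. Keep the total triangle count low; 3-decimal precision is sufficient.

v -2.073 1.225 -2.664
v -1.686 1.813 -2.757
v -1.18 1.703 -1.349
v -1.567 1.115 -1.256
v -2.01 1.932 -2.631
v -1.505 1.821 -1.223
v -2.352 1.861 -2.514
v -1.846 1.75 -1.106
v -2.618 1.62 -2.437
v -2.112 1.509 -1.029
v -2.738 1.273 -2.421
v -2.233 1.162 -1.013
v -2.68 0.913 -2.47
v -2.175 0.803 -1.062
v -2.46 0.637 -2.571
v -1.954 0.527 -1.163
v -2.135 0.519 -2.697
v -1.63 0.408 -1.289
v -1.794 0.59 -2.814
v -1.288 0.479 -1.406
v -1.528 0.831 -2.891
v -1.022 0.72 -1.483
v -1.407 1.178 -2.907
v -0.902 1.067 -1.499
v -1.465 1.537 -2.858
v -0.96 1.427 -1.45
v -1.307 -1.566 2.23
v -0.876 -1.911 2.084
v -0.273 -0.834 3.55
v -0.855 -1.578 1.882
v -1.044 -1.24 1.843
v -1.357 -1.054 1.985
v -1.646 -1.108 2.241
v -1.776 -1.377 2.492
v -1.686 -1.734 2.62
v -1.419 -2.013 2.565
v -1.099 -2.083 2.354
f 2 1 5
f 2 5 3
f 3 5 6
f 3 6 4
f 5 1 7
f 5 7 6
f 6 7 8
f 6 8 4
f 7 1 9
f 7 9 8
f 8 9 10
f 8 10 4
f 9 1 11
f 9 11 10
f 10 11 12
f 10 12 4
f 11 1 13
f 11 13 12
f 12 13 14
f 12 14 4
f 13 1 15
f 13 15 14
f 14 15 16
f 14 16 4
f 15 1 17
f 15 17 16
f 16 17 18
f 16 18 4
f 17 1 19
f 17 19 18
f 18 19 20
f 18 20 4
f 19 1 21
f 19 21 20
f 20 21 22
f 20 22 4
f 21 1 23
f 21 23 22
f 22 23 24
f 22 24 4
f 23 1 25
f 23 25 24
f 24 25 26
f 24 26 4
f 25 1 2
f 25 2 26
f 26 2 3
f 26 3 4
f 28 27 30
f 28 30 29
f 30 27 31
f 30 31 29
f 31 27 32
f 31 32 29
f 32 27 33
f 32 33 29
f 33 27 34
f 33 34 29
f 34 27 35
f 34 35 29
f 35 27 36
f 35 36 29
f 36 27 37
f 36 37 29
f 37 27 28
f 37 28 29



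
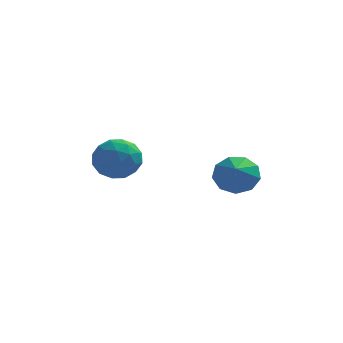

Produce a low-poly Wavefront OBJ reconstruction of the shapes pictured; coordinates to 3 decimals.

v 1.837 1.446 -2.257
v 2.506 1.024 -2.901
v 1.883 0.214 -1.403
v 2.844 1.38 -2.406
v 2.711 1.767 -1.84
v 2.17 2.004 -1.47
v 1.472 1.98 -1.468
v 0.946 1.706 -1.835
v 0.836 1.311 -2.399
v 1.195 0.979 -2.897
v 1.855 0.866 -3.096
v -2.869 1.461 -0.912
v -2.493 1.02 -1.864
v -3.467 -0.16 -0.396
v -3.091 -0.601 -1.348
v -2.37 -0.239 -0.579
v -2.001 0.763 -0.898
v -3.959 0.097 -1.362
v -3.59 1.099 -1.681
v -3.167 0.177 -2.142
v -2.185 -0.031 -1.658
v -3.775 0.891 -0.602
v -2.793 0.683 -0.118
v -2.629 1.383 -1.433
v -3.331 -0.523 -0.827
v -2.907 -0.31 -0.375
v -2.687 -0.57 -0.934
v -2.339 1.232 -0.865
v -2.118 0.973 -1.425
v -2.046 0.232 -0.67
v -3.842 -0.113 -0.835
v -3.621 -0.372 -1.395
v -3.273 1.43 -1.326
v -3.053 1.17 -1.885
v -3.914 0.628 -1.59
v -2.804 0.628 -2.156
v -3.155 -0.325 -1.853
v -3.665 0.086 -1.862
v -3.448 0.675 -2.049
v -2.227 0.506 -1.872
v -2.578 -0.447 -1.569
v -2.154 -0.234 -1.117
v -1.937 0.355 -1.304
v -2.623 0.011 -2.035
v -3.382 1.307 -0.691
v -3.733 0.354 -0.388
v -4.023 0.505 -0.956
v -3.806 1.094 -1.143
v -2.805 1.185 -0.407
v -3.156 0.232 -0.104
v -2.512 0.185 -0.211
v -2.295 0.774 -0.398
v -3.337 0.849 -0.225
f 2 1 4
f 2 4 3
f 4 1 5
f 4 5 3
f 5 1 6
f 5 6 3
f 6 1 7
f 6 7 3
f 7 1 8
f 7 8 3
f 8 1 9
f 8 9 3
f 9 1 10
f 9 10 3
f 10 1 11
f 10 11 3
f 11 1 2
f 11 2 3
f 12 49 28
f 49 23 52
f 28 52 17
f 49 52 28
f 12 28 24
f 28 17 29
f 24 29 13
f 28 29 24
f 12 24 33
f 24 13 34
f 33 34 19
f 24 34 33
f 12 33 45
f 33 19 48
f 45 48 22
f 33 48 45
f 12 45 49
f 45 22 53
f 49 53 23
f 45 53 49
f 13 29 40
f 29 17 43
f 40 43 21
f 29 43 40
f 17 52 30
f 52 23 51
f 30 51 16
f 52 51 30
f 23 53 50
f 53 22 46
f 50 46 14
f 53 46 50
f 22 48 47
f 48 19 35
f 47 35 18
f 48 35 47
f 19 34 39
f 34 13 36
f 39 36 20
f 34 36 39
f 15 41 27
f 41 21 42
f 27 42 16
f 41 42 27
f 15 27 25
f 27 16 26
f 25 26 14
f 27 26 25
f 15 25 32
f 25 14 31
f 32 31 18
f 25 31 32
f 15 32 37
f 32 18 38
f 37 38 20
f 32 38 37
f 15 37 41
f 37 20 44
f 41 44 21
f 37 44 41
f 16 42 30
f 42 21 43
f 30 43 17
f 42 43 30
f 14 26 50
f 26 16 51
f 50 51 23
f 26 51 50
f 18 31 47
f 31 14 46
f 47 46 22
f 31 46 47
f 20 38 39
f 38 18 35
f 39 35 19
f 38 35 39
f 21 44 40
f 44 20 36
f 40 36 13
f 44 36 40



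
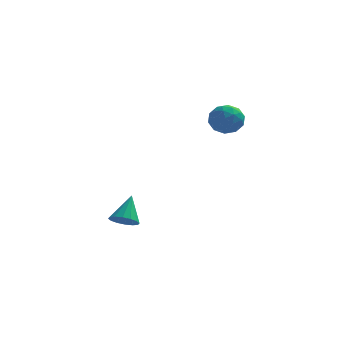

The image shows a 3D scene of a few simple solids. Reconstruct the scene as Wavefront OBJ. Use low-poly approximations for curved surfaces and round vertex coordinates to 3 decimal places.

v -2.826 2.402 -4.46
v -2.452 1.928 -4.126
v -2.634 3.358 -3.32
v -2.216 2.112 -4.32
v -2.143 2.374 -4.552
v -2.253 2.643 -4.759
v -2.516 2.848 -4.886
v -2.863 2.933 -4.899
v -3.2 2.876 -4.794
v -3.436 2.692 -4.6
v -3.509 2.43 -4.368
v -3.399 2.161 -4.161
v -3.136 1.956 -4.034
v -2.789 1.871 -4.021
v 0.861 3.325 0.988
v 1.433 3.904 1.156
v 1.507 2.456 1.784
v 2.079 3.035 1.952
v 1.304 3.12 2.24
v 0.905 3.657 1.748
v 2.035 2.703 1.192
v 1.636 3.24 0.7
v 2.158 3.52 1.282
v 1.706 3.777 1.93
v 1.234 2.583 1.01
v 0.782 2.84 1.658
v 1.09 3.691 1.002
v 1.85 2.669 1.938
v 1.394 2.719 2.107
v 1.73 3.06 2.206
v 0.78 3.546 1.35
v 1.116 3.886 1.449
v 1.04 3.425 2.086
v 1.824 2.474 1.491
v 2.16 2.814 1.59
v 1.21 3.3 0.734
v 1.546 3.641 0.833
v 1.9 2.935 0.854
v 1.853 3.805 1.175
v 2.232 3.294 1.643
v 2.207 3.099 1.196
v 1.972 3.415 0.907
v 1.587 3.957 1.556
v 1.967 3.446 2.024
v 1.511 3.496 2.193
v 1.277 3.811 1.904
v 2.013 3.731 1.63
v 0.973 2.914 0.916
v 1.353 2.403 1.384
v 1.663 2.549 1.036
v 1.429 2.864 0.747
v 0.708 3.066 1.297
v 1.087 2.555 1.765
v 0.968 2.945 2.033
v 0.733 3.261 1.744
v 0.927 2.629 1.31
f 2 1 4
f 2 4 3
f 4 1 5
f 4 5 3
f 5 1 6
f 5 6 3
f 6 1 7
f 6 7 3
f 7 1 8
f 7 8 3
f 8 1 9
f 8 9 3
f 9 1 10
f 9 10 3
f 10 1 11
f 10 11 3
f 11 1 12
f 11 12 3
f 12 1 13
f 12 13 3
f 13 1 14
f 13 14 3
f 14 1 2
f 14 2 3
f 15 52 31
f 52 26 55
f 31 55 20
f 52 55 31
f 15 31 27
f 31 20 32
f 27 32 16
f 31 32 27
f 15 27 36
f 27 16 37
f 36 37 22
f 27 37 36
f 15 36 48
f 36 22 51
f 48 51 25
f 36 51 48
f 15 48 52
f 48 25 56
f 52 56 26
f 48 56 52
f 16 32 43
f 32 20 46
f 43 46 24
f 32 46 43
f 20 55 33
f 55 26 54
f 33 54 19
f 55 54 33
f 26 56 53
f 56 25 49
f 53 49 17
f 56 49 53
f 25 51 50
f 51 22 38
f 50 38 21
f 51 38 50
f 22 37 42
f 37 16 39
f 42 39 23
f 37 39 42
f 18 44 30
f 44 24 45
f 30 45 19
f 44 45 30
f 18 30 28
f 30 19 29
f 28 29 17
f 30 29 28
f 18 28 35
f 28 17 34
f 35 34 21
f 28 34 35
f 18 35 40
f 35 21 41
f 40 41 23
f 35 41 40
f 18 40 44
f 40 23 47
f 44 47 24
f 40 47 44
f 19 45 33
f 45 24 46
f 33 46 20
f 45 46 33
f 17 29 53
f 29 19 54
f 53 54 26
f 29 54 53
f 21 34 50
f 34 17 49
f 50 49 25
f 34 49 50
f 23 41 42
f 41 21 38
f 42 38 22
f 41 38 42
f 24 47 43
f 47 23 39
f 43 39 16
f 47 39 43



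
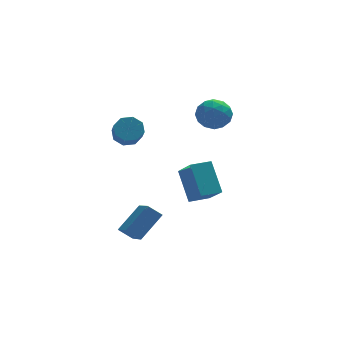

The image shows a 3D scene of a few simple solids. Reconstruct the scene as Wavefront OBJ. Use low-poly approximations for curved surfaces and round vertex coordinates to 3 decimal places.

v 1.99 -0.725 -3.433
v 2.342 -1.974 -2.244
v 1.732 0.618 -1.947
v 2.083 -0.631 -0.757
v 3.137 -0.449 -3.483
v 3.488 -1.698 -2.293
v 2.878 0.894 -1.996
v 3.23 -0.355 -0.807
v -1.9 -4.346 -2.642
v -0.682 -3.581 -1.544
v -2.016 -2.749 -3.626
v -0.798 -1.984 -2.528
v -1.222 -4.636 -3.192
v -0.004 -3.871 -2.094
v -1.338 -3.039 -4.176
v -0.12 -2.274 -3.078
v 2.925 2.088 1.277
v 3.479 2.228 2.122
v 4.261 1.512 0.498
v 4.815 1.652 1.343
v 4.098 0.927 1.317
v 3.272 1.283 1.799
v 4.468 2.457 0.821
v 3.642 2.813 1.303
v 4.432 2.456 1.841
v 4.203 1.511 2.147
v 3.537 2.229 0.473
v 3.308 1.284 0.779
v 3.085 2.208 1.768
v 4.655 1.532 0.852
v 4.234 1.105 0.837
v 4.559 1.188 1.334
v 2.963 1.653 1.578
v 3.288 1.735 2.075
v 3.652 0.971 1.601
v 4.452 2.005 0.545
v 4.777 2.087 1.042
v 3.181 2.552 1.286
v 3.506 2.635 1.783
v 4.088 2.769 1.019
v 3.97 2.425 2.099
v 4.756 2.086 1.641
v 4.552 2.56 1.335
v 4.066 2.769 1.618
v 3.836 1.869 2.279
v 4.621 1.531 1.822
v 4.2 1.105 1.806
v 3.714 1.314 2.089
v 4.396 2.003 2.114
v 3.119 2.209 0.798
v 3.904 1.871 0.341
v 4.026 2.426 0.531
v 3.54 2.635 0.814
v 2.984 1.654 0.979
v 3.77 1.315 0.521
v 3.674 0.971 1.002
v 3.188 1.18 1.285
v 3.344 1.737 0.506
v -0.415 3.248 -0.401
v -0.108 3.772 0.15
v -0.159 2.896 1.012
v -0.465 2.372 0.461
v -0.736 3.787 0.128
v -0.786 2.91 0.99
v -1.175 3.485 -0.204
v -1.225 2.609 0.658
v -1.169 3.045 -0.651
v -1.219 2.169 0.21
v -0.721 2.724 -0.952
v -0.772 1.848 -0.09
v -0.094 2.71 -0.93
v -0.144 1.833 -0.068
v 0.345 3.011 -0.598
v 0.295 2.135 0.264
v 0.339 3.451 -0.15
v 0.289 2.575 0.711
f 2 4 1
f 5 2 1
f 1 4 3
f 3 5 1
f 2 8 4
f 6 2 5
f 6 8 2
f 4 8 3
f 7 5 3
f 3 8 7
f 7 6 5
f 8 6 7
f 10 12 9
f 13 10 9
f 9 12 11
f 11 13 9
f 10 16 12
f 14 10 13
f 14 16 10
f 12 16 11
f 15 13 11
f 11 16 15
f 15 14 13
f 16 14 15
f 17 54 33
f 54 28 57
f 33 57 22
f 54 57 33
f 17 33 29
f 33 22 34
f 29 34 18
f 33 34 29
f 17 29 38
f 29 18 39
f 38 39 24
f 29 39 38
f 17 38 50
f 38 24 53
f 50 53 27
f 38 53 50
f 17 50 54
f 50 27 58
f 54 58 28
f 50 58 54
f 18 34 45
f 34 22 48
f 45 48 26
f 34 48 45
f 22 57 35
f 57 28 56
f 35 56 21
f 57 56 35
f 28 58 55
f 58 27 51
f 55 51 19
f 58 51 55
f 27 53 52
f 53 24 40
f 52 40 23
f 53 40 52
f 24 39 44
f 39 18 41
f 44 41 25
f 39 41 44
f 20 46 32
f 46 26 47
f 32 47 21
f 46 47 32
f 20 32 30
f 32 21 31
f 30 31 19
f 32 31 30
f 20 30 37
f 30 19 36
f 37 36 23
f 30 36 37
f 20 37 42
f 37 23 43
f 42 43 25
f 37 43 42
f 20 42 46
f 42 25 49
f 46 49 26
f 42 49 46
f 21 47 35
f 47 26 48
f 35 48 22
f 47 48 35
f 19 31 55
f 31 21 56
f 55 56 28
f 31 56 55
f 23 36 52
f 36 19 51
f 52 51 27
f 36 51 52
f 25 43 44
f 43 23 40
f 44 40 24
f 43 40 44
f 26 49 45
f 49 25 41
f 45 41 18
f 49 41 45
f 60 59 63
f 60 63 61
f 61 63 64
f 61 64 62
f 63 59 65
f 63 65 64
f 64 65 66
f 64 66 62
f 65 59 67
f 65 67 66
f 66 67 68
f 66 68 62
f 67 59 69
f 67 69 68
f 68 69 70
f 68 70 62
f 69 59 71
f 69 71 70
f 70 71 72
f 70 72 62
f 71 59 73
f 71 73 72
f 72 73 74
f 72 74 62
f 73 59 75
f 73 75 74
f 74 75 76
f 74 76 62
f 75 59 60
f 75 60 76
f 76 60 61
f 76 61 62



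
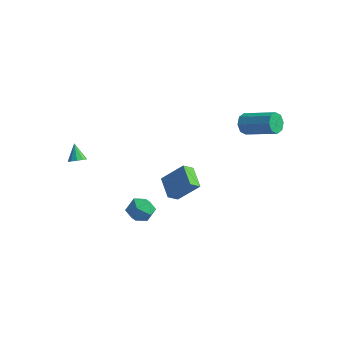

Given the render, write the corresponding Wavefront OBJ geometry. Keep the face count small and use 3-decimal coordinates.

v 2.195 3.734 2.071
v 2.479 3.479 1.461
v 4.37 3.871 2.178
v 4.085 4.126 2.789
v 2.376 4.02 1.436
v 4.267 4.412 2.154
v 2.167 4.393 1.783
v 4.058 4.785 2.501
v 1.974 4.38 2.299
v 3.865 4.772 3.017
v 1.91 3.989 2.682
v 3.801 4.381 3.399
v 2.013 3.448 2.706
v 3.904 3.84 3.424
v 2.222 3.075 2.359
v 4.113 3.467 3.077
v 2.415 3.088 1.843
v 4.306 3.48 2.561
v -0.91 0.84 -4.009
v -2.08 1.565 -3.387
v -0.753 1.508 -4.492
v -1.923 2.233 -3.871
v 0.183 1.507 -2.729
v -0.987 2.232 -2.108
v 0.34 2.175 -3.213
v -0.83 2.9 -2.591
v -3.21 -3.903 0.489
v -2.755 -3.949 0.776
v -3.77 -3.557 1.431
v -2.769 -3.639 0.654
v -2.951 -3.43 0.469
v -3.232 -3.401 0.291
v -3.505 -3.564 0.189
v -3.665 -3.857 0.201
v -3.651 -4.167 0.323
v -3.469 -4.377 0.509
v -3.187 -4.405 0.686
v -2.915 -4.242 0.788
v -0.269 -1.666 -2.475
v 0.43 -2.097 -2.096
v -0.35 -2.703 -3.504
v 0.349 -3.134 -3.125
v -0.447 -3.101 -2.698
v -0.398 -2.46 -2.062
v 0.478 -2.34 -3.538
v 0.527 -1.699 -2.902
v 0.891 -2.513 -2.753
v 0.32 -2.983 -2.233
v -0.24 -1.817 -3.367
v -0.811 -2.287 -2.847
f 2 1 5
f 2 5 3
f 3 5 6
f 3 6 4
f 5 1 7
f 5 7 6
f 6 7 8
f 6 8 4
f 7 1 9
f 7 9 8
f 8 9 10
f 8 10 4
f 9 1 11
f 9 11 10
f 10 11 12
f 10 12 4
f 11 1 13
f 11 13 12
f 12 13 14
f 12 14 4
f 13 1 15
f 13 15 14
f 14 15 16
f 14 16 4
f 15 1 17
f 15 17 16
f 16 17 18
f 16 18 4
f 17 1 2
f 17 2 18
f 18 2 3
f 18 3 4
f 20 22 19
f 23 20 19
f 19 22 21
f 21 23 19
f 20 26 22
f 24 20 23
f 24 26 20
f 22 26 21
f 25 23 21
f 21 26 25
f 25 24 23
f 26 24 25
f 28 27 30
f 28 30 29
f 30 27 31
f 30 31 29
f 31 27 32
f 31 32 29
f 32 27 33
f 32 33 29
f 33 27 34
f 33 34 29
f 34 27 35
f 34 35 29
f 35 27 36
f 35 36 29
f 36 27 37
f 36 37 29
f 37 27 38
f 37 38 29
f 38 27 28
f 38 28 29
f 39 50 44
f 39 44 40
f 39 40 46
f 39 46 49
f 39 49 50
f 40 44 48
f 44 50 43
f 50 49 41
f 49 46 45
f 46 40 47
f 42 48 43
f 42 43 41
f 42 41 45
f 42 45 47
f 42 47 48
f 43 48 44
f 41 43 50
f 45 41 49
f 47 45 46
f 48 47 40



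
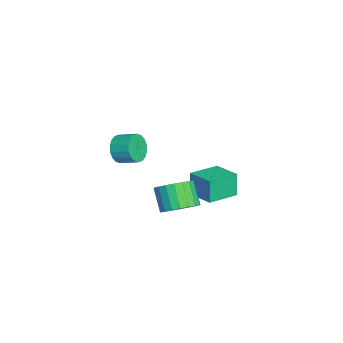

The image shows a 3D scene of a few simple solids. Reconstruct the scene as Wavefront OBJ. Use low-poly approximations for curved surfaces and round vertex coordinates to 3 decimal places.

v -4.54 3.814 -3.389
v -4.861 3.812 -2.027
v -3.379 4.834 -3.114
v -3.699 4.832 -1.752
v -3.421 2.468 -3.128
v -3.741 2.466 -1.766
v -2.259 3.488 -2.853
v -2.58 3.486 -1.491
v 1.087 -0.73 3.647
v 1.587 -0.674 3.012
v 1.952 0.206 3.378
v 1.453 0.15 4.013
v 1.291 -0.503 2.897
v 1.657 0.377 3.262
v 0.955 -0.377 2.93
v 1.32 0.502 3.296
v 0.645 -0.321 3.106
v 1.01 0.558 3.471
v 0.423 -0.346 3.388
v 0.788 0.533 3.753
v 0.332 -0.447 3.722
v 0.697 0.432 4.087
v 0.391 -0.604 4.041
v 0.756 0.275 4.407
v 0.588 -0.786 4.282
v 0.953 0.094 4.648
v 0.883 -0.957 4.398
v 1.249 -0.077 4.763
v 1.22 -1.082 4.364
v 1.585 -0.203 4.73
v 1.53 -1.138 4.189
v 1.895 -0.259 4.554
v 1.752 -1.113 3.907
v 2.117 -0.234 4.272
v 1.843 -1.012 3.573
v 2.208 -0.133 3.938
v 1.784 -0.855 3.253
v 2.149 0.024 3.619
v 1.787 2.151 -0.071
v 2.532 2.18 0.564
v 1.638 1.838 1.627
v 0.893 1.809 0.991
v 2.397 2.564 0.574
v 1.503 2.223 1.637
v 2.156 2.877 0.473
v 1.263 2.536 1.536
v 1.852 3.064 0.277
v 0.958 2.723 1.34
v 1.536 3.094 0.021
v 0.643 2.752 1.084
v 1.264 2.96 -0.251
v 0.37 2.618 0.812
v 1.082 2.686 -0.492
v 0.188 2.345 0.571
v 1.022 2.32 -0.66
v 0.128 1.979 0.403
v 1.094 1.925 -0.727
v 0.2 1.583 0.336
v 1.286 1.568 -0.68
v 0.392 1.227 0.383
v 1.564 1.313 -0.528
v 0.671 0.971 0.535
v 1.881 1.202 -0.297
v 0.988 0.86 0.766
v 2.182 1.255 -0.027
v 1.288 0.914 1.036
v 2.414 1.463 0.235
v 1.521 1.122 1.298
v 2.538 1.79 0.444
v 1.645 1.449 1.507
f 2 4 1
f 5 2 1
f 1 4 3
f 3 5 1
f 2 8 4
f 6 2 5
f 6 8 2
f 4 8 3
f 7 5 3
f 3 8 7
f 7 6 5
f 8 6 7
f 10 9 13
f 10 13 11
f 11 13 14
f 11 14 12
f 13 9 15
f 13 15 14
f 14 15 16
f 14 16 12
f 15 9 17
f 15 17 16
f 16 17 18
f 16 18 12
f 17 9 19
f 17 19 18
f 18 19 20
f 18 20 12
f 19 9 21
f 19 21 20
f 20 21 22
f 20 22 12
f 21 9 23
f 21 23 22
f 22 23 24
f 22 24 12
f 23 9 25
f 23 25 24
f 24 25 26
f 24 26 12
f 25 9 27
f 25 27 26
f 26 27 28
f 26 28 12
f 27 9 29
f 27 29 28
f 28 29 30
f 28 30 12
f 29 9 31
f 29 31 30
f 30 31 32
f 30 32 12
f 31 9 33
f 31 33 32
f 32 33 34
f 32 34 12
f 33 9 35
f 33 35 34
f 34 35 36
f 34 36 12
f 35 9 37
f 35 37 36
f 36 37 38
f 36 38 12
f 37 9 10
f 37 10 38
f 38 10 11
f 38 11 12
f 40 39 43
f 40 43 41
f 41 43 44
f 41 44 42
f 43 39 45
f 43 45 44
f 44 45 46
f 44 46 42
f 45 39 47
f 45 47 46
f 46 47 48
f 46 48 42
f 47 39 49
f 47 49 48
f 48 49 50
f 48 50 42
f 49 39 51
f 49 51 50
f 50 51 52
f 50 52 42
f 51 39 53
f 51 53 52
f 52 53 54
f 52 54 42
f 53 39 55
f 53 55 54
f 54 55 56
f 54 56 42
f 55 39 57
f 55 57 56
f 56 57 58
f 56 58 42
f 57 39 59
f 57 59 58
f 58 59 60
f 58 60 42
f 59 39 61
f 59 61 60
f 60 61 62
f 60 62 42
f 61 39 63
f 61 63 62
f 62 63 64
f 62 64 42
f 63 39 65
f 63 65 64
f 64 65 66
f 64 66 42
f 65 39 67
f 65 67 66
f 66 67 68
f 66 68 42
f 67 39 69
f 67 69 68
f 68 69 70
f 68 70 42
f 69 39 40
f 69 40 70
f 70 40 41
f 70 41 42



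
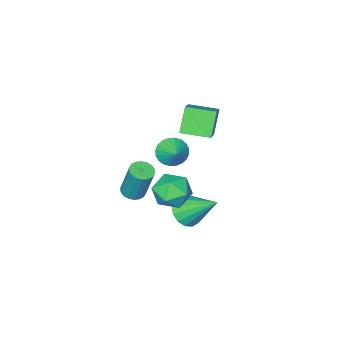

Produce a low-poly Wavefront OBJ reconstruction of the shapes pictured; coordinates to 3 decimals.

v 1.777 2.583 1.022
v 2.619 2.92 0.946
v 1.283 4.117 2.338
v 2.371 3.132 0.606
v 1.965 3.197 0.377
v 1.508 3.098 0.321
v 1.123 2.861 0.454
v 0.913 2.549 0.738
v 0.935 2.247 1.098
v 1.182 2.035 1.439
v 1.589 1.969 1.667
v 2.046 2.069 1.723
v 2.431 2.306 1.591
v 2.64 2.617 1.306
v 1.648 -1.424 -0.194
v 2.193 -1.124 -0.293
v 2.177 -0.457 1.635
v 1.632 -0.756 1.734
v 2.003 -0.931 -0.362
v 1.986 -0.263 1.566
v 1.742 -0.835 -0.397
v 1.725 -0.167 1.531
v 1.462 -0.856 -0.392
v 1.446 -0.188 1.535
v 1.219 -0.989 -0.348
v 1.203 -0.321 1.579
v 1.062 -1.208 -0.273
v 1.045 -0.541 1.654
v 1.02 -1.47 -0.183
v 1.004 -0.803 1.745
v 1.103 -1.723 -0.095
v 1.087 -1.056 1.833
v 1.294 -1.917 -0.026
v 1.277 -1.249 1.902
v 1.555 -2.013 0.009
v 1.538 -1.345 1.937
v 1.834 -1.992 0.005
v 1.818 -1.324 1.932
v 2.077 -1.859 -0.039
v 2.061 -1.191 1.888
v 2.235 -1.639 -0.114
v 2.218 -0.972 1.813
v 2.276 -1.377 -0.205
v 2.26 -0.71 1.723
v -2.355 -3.2 -0.551
v -1.943 -2.93 -1.256
v -1.885 -2.34 0.051
v -2.229 -2.758 -1.279
v -2.536 -2.652 -1.19
v -2.814 -2.63 -1.004
v -3.023 -2.695 -0.75
v -3.13 -2.836 -0.465
v -3.119 -3.033 -0.193
v -2.992 -3.255 0.024
v -2.768 -3.469 0.154
v -2.481 -3.641 0.176
v -2.175 -3.747 0.087
v -1.896 -3.769 -0.099
v -1.687 -3.704 -0.353
v -1.58 -3.563 -0.638
v -1.591 -3.366 -0.91
v -1.718 -3.144 -1.127
v 2.163 3.422 3.043
v 2.882 3.849 3.645
v 3.018 1.991 3.035
v 3.737 2.418 3.637
v 2.798 2.225 4.014
v 2.269 3.11 4.019
v 3.631 2.73 2.661
v 3.102 3.615 2.666
v 3.789 3.421 3.409
v 3.275 3.109 4.245
v 2.625 2.731 2.435
v 2.111 2.419 3.271
v -1.418 -1.344 2.746
v -2.145 -1.766 4.012
v -2.363 -0.176 2.593
v -3.09 -0.598 3.859
v -0.29 -0.302 3.741
v -1.017 -0.724 5.007
v -1.235 0.866 3.588
v -1.962 0.444 4.854
f 2 1 4
f 2 4 3
f 4 1 5
f 4 5 3
f 5 1 6
f 5 6 3
f 6 1 7
f 6 7 3
f 7 1 8
f 7 8 3
f 8 1 9
f 8 9 3
f 9 1 10
f 9 10 3
f 10 1 11
f 10 11 3
f 11 1 12
f 11 12 3
f 12 1 13
f 12 13 3
f 13 1 14
f 13 14 3
f 14 1 2
f 14 2 3
f 16 15 19
f 16 19 17
f 17 19 20
f 17 20 18
f 19 15 21
f 19 21 20
f 20 21 22
f 20 22 18
f 21 15 23
f 21 23 22
f 22 23 24
f 22 24 18
f 23 15 25
f 23 25 24
f 24 25 26
f 24 26 18
f 25 15 27
f 25 27 26
f 26 27 28
f 26 28 18
f 27 15 29
f 27 29 28
f 28 29 30
f 28 30 18
f 29 15 31
f 29 31 30
f 30 31 32
f 30 32 18
f 31 15 33
f 31 33 32
f 32 33 34
f 32 34 18
f 33 15 35
f 33 35 34
f 34 35 36
f 34 36 18
f 35 15 37
f 35 37 36
f 36 37 38
f 36 38 18
f 37 15 39
f 37 39 38
f 38 39 40
f 38 40 18
f 39 15 41
f 39 41 40
f 40 41 42
f 40 42 18
f 41 15 43
f 41 43 42
f 42 43 44
f 42 44 18
f 43 15 16
f 43 16 44
f 44 16 17
f 44 17 18
f 46 45 48
f 46 48 47
f 48 45 49
f 48 49 47
f 49 45 50
f 49 50 47
f 50 45 51
f 50 51 47
f 51 45 52
f 51 52 47
f 52 45 53
f 52 53 47
f 53 45 54
f 53 54 47
f 54 45 55
f 54 55 47
f 55 45 56
f 55 56 47
f 56 45 57
f 56 57 47
f 57 45 58
f 57 58 47
f 58 45 59
f 58 59 47
f 59 45 60
f 59 60 47
f 60 45 61
f 60 61 47
f 61 45 62
f 61 62 47
f 62 45 46
f 62 46 47
f 63 74 68
f 63 68 64
f 63 64 70
f 63 70 73
f 63 73 74
f 64 68 72
f 68 74 67
f 74 73 65
f 73 70 69
f 70 64 71
f 66 72 67
f 66 67 65
f 66 65 69
f 66 69 71
f 66 71 72
f 67 72 68
f 65 67 74
f 69 65 73
f 71 69 70
f 72 71 64
f 76 78 75
f 79 76 75
f 75 78 77
f 77 79 75
f 76 82 78
f 80 76 79
f 80 82 76
f 78 82 77
f 81 79 77
f 77 82 81
f 81 80 79
f 82 80 81



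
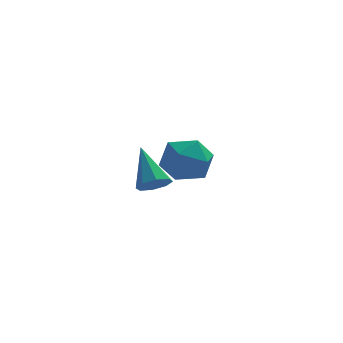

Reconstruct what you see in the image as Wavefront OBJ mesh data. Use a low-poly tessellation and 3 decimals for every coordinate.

v -0.356 1.218 -1.873
v 0.507 0.564 -2.214
v -1.547 -0.084 -2.386
v -0.684 -0.738 -2.727
v -0.84 -0.536 -1.621
v -0.104 0.269 -1.304
v -0.936 0.211 -3.296
v -0.2 1.016 -2.979
v 0.149 -0.059 -3.094
v 0.208 -0.521 -2.058
v -1.248 1.001 -2.542
v -1.189 0.539 -1.506
v -1.879 -4.297 -1.291
v -1.239 -4.155 -1.215
v -2.301 -3.063 -0.049
v -1.459 -3.871 -1.57
v -1.925 -3.837 -1.763
v -2.364 -4.072 -1.678
v -2.519 -4.438 -1.367
v -2.3 -4.722 -1.011
v -1.834 -4.756 -0.819
v -1.395 -4.521 -0.903
f 1 12 6
f 1 6 2
f 1 2 8
f 1 8 11
f 1 11 12
f 2 6 10
f 6 12 5
f 12 11 3
f 11 8 7
f 8 2 9
f 4 10 5
f 4 5 3
f 4 3 7
f 4 7 9
f 4 9 10
f 5 10 6
f 3 5 12
f 7 3 11
f 9 7 8
f 10 9 2
f 14 13 16
f 14 16 15
f 16 13 17
f 16 17 15
f 17 13 18
f 17 18 15
f 18 13 19
f 18 19 15
f 19 13 20
f 19 20 15
f 20 13 21
f 20 21 15
f 21 13 22
f 21 22 15
f 22 13 14
f 22 14 15

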